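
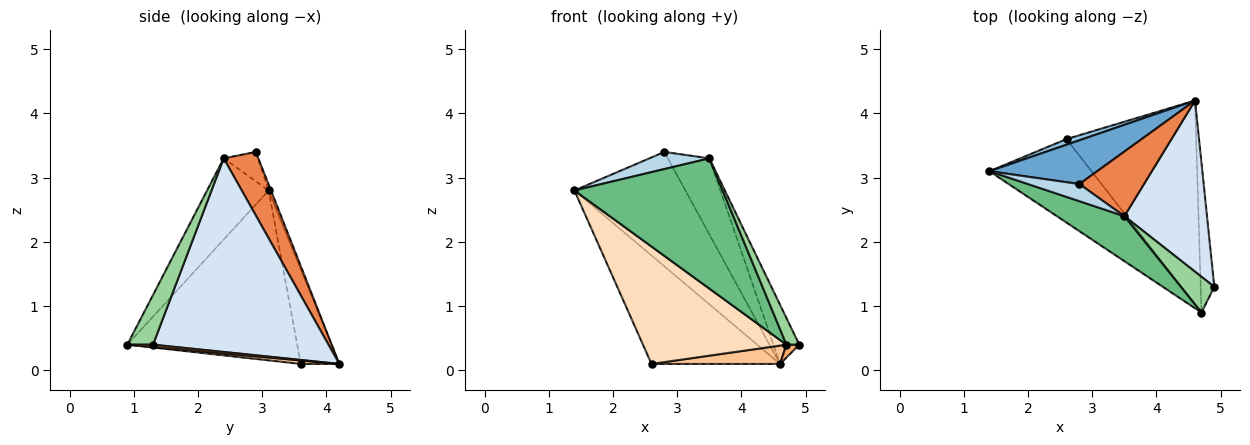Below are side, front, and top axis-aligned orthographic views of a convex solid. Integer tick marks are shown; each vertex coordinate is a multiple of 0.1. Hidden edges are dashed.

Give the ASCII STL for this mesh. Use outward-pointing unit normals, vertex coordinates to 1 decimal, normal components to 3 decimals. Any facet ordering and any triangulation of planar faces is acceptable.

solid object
 facet normal -0.020 0.934 0.357
  outer loop
   vertex 2.8 2.9 3.4
   vertex 4.6 4.2 0.1
   vertex 1.4 3.1 2.8
  endloop
 endfacet
 facet normal -0.287 0.957 0.050
  outer loop
   vertex 2.6 3.6 0.1
   vertex 1.4 3.1 2.8
   vertex 4.6 4.2 0.1
  endloop
 endfacet
 facet normal -0.375 -0.656 0.656
  outer loop
   vertex 3.5 2.4 3.3
   vertex 2.8 2.9 3.4
   vertex 1.4 3.1 2.8
  endloop
 endfacet
 facet normal 0.911 0.135 0.389
  outer loop
   vertex 3.5 2.4 3.3
   vertex 4.9 1.3 0.4
   vertex 4.6 4.2 0.1
  endloop
 endfacet
 facet normal 0.537 0.643 0.546
  outer loop
   vertex 3.5 2.4 3.3
   vertex 4.6 4.2 0.1
   vertex 2.8 2.9 3.4
  endloop
 endfacet
 facet normal 0.168 -0.084 -0.982
  outer loop
   vertex 4.7 0.9 0.4
   vertex 4.6 4.2 0.1
   vertex 4.9 1.3 0.4
  endloop
 endfacet
 facet normal 0.027 -0.090 -0.996
  outer loop
   vertex 4.7 0.9 0.4
   vertex 2.6 3.6 0.1
   vertex 4.6 4.2 0.1
  endloop
 endfacet
 facet normal -0.694 -0.586 -0.417
  outer loop
   vertex 4.7 0.9 0.4
   vertex 1.4 3.1 2.8
   vertex 2.6 3.6 0.1
  endloop
 endfacet
 facet normal -0.366 -0.880 0.304
  outer loop
   vertex 4.7 0.9 0.4
   vertex 3.5 2.4 3.3
   vertex 1.4 3.1 2.8
  endloop
 endfacet
 facet normal 0.766 -0.383 0.515
  outer loop
   vertex 4.7 0.9 0.4
   vertex 4.9 1.3 0.4
   vertex 3.5 2.4 3.3
  endloop
 endfacet
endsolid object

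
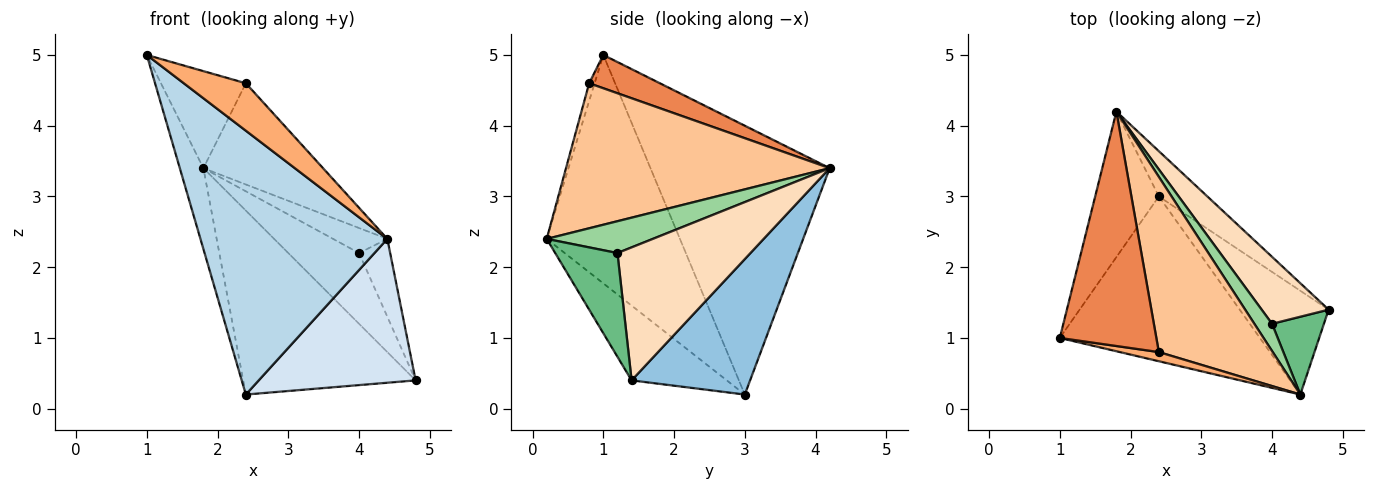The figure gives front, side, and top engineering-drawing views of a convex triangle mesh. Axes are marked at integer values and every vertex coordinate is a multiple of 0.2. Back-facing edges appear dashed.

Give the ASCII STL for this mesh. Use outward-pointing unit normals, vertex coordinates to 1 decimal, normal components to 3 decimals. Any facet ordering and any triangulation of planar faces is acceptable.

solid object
 facet normal -0.965 0.127 -0.229
  outer loop
   vertex 2.4 3.0 0.2
   vertex 1.0 1.0 5.0
   vertex 1.8 4.2 3.4
  endloop
 endfacet
 facet normal 0.555 0.808 -0.199
  outer loop
   vertex 2.4 3.0 0.2
   vertex 1.8 4.2 3.4
   vertex 4.8 1.4 0.4
  endloop
 endfacet
 facet normal -0.517 -0.726 -0.453
  outer loop
   vertex 4.4 0.2 2.4
   vertex 1.0 1.0 5.0
   vertex 2.4 3.0 0.2
  endloop
 endfacet
 facet normal -0.441 -0.728 -0.525
  outer loop
   vertex 4.4 0.2 2.4
   vertex 2.4 3.0 0.2
   vertex 4.8 1.4 0.4
  endloop
 endfacet
 facet normal 0.304 0.364 0.880
  outer loop
   vertex 2.4 0.8 4.6
   vertex 1.8 4.2 3.4
   vertex 1.0 1.0 5.0
  endloop
 endfacet
 facet normal -0.086 -0.978 0.189
  outer loop
   vertex 2.4 0.8 4.6
   vertex 1.0 1.0 5.0
   vertex 4.4 0.2 2.4
  endloop
 endfacet
 facet normal 0.741 0.336 0.582
  outer loop
   vertex 2.4 0.8 4.6
   vertex 4.4 0.2 2.4
   vertex 1.8 4.2 3.4
  endloop
 endfacet
 facet normal 0.807 0.429 0.406
  outer loop
   vertex 4.0 1.2 2.2
   vertex 4.8 1.4 0.4
   vertex 1.8 4.2 3.4
  endloop
 endfacet
 facet normal 0.816 0.408 0.408
  outer loop
   vertex 4.0 1.2 2.2
   vertex 4.4 0.2 2.4
   vertex 4.8 1.4 0.4
  endloop
 endfacet
 facet normal 0.798 0.408 0.443
  outer loop
   vertex 4.0 1.2 2.2
   vertex 1.8 4.2 3.4
   vertex 4.4 0.2 2.4
  endloop
 endfacet
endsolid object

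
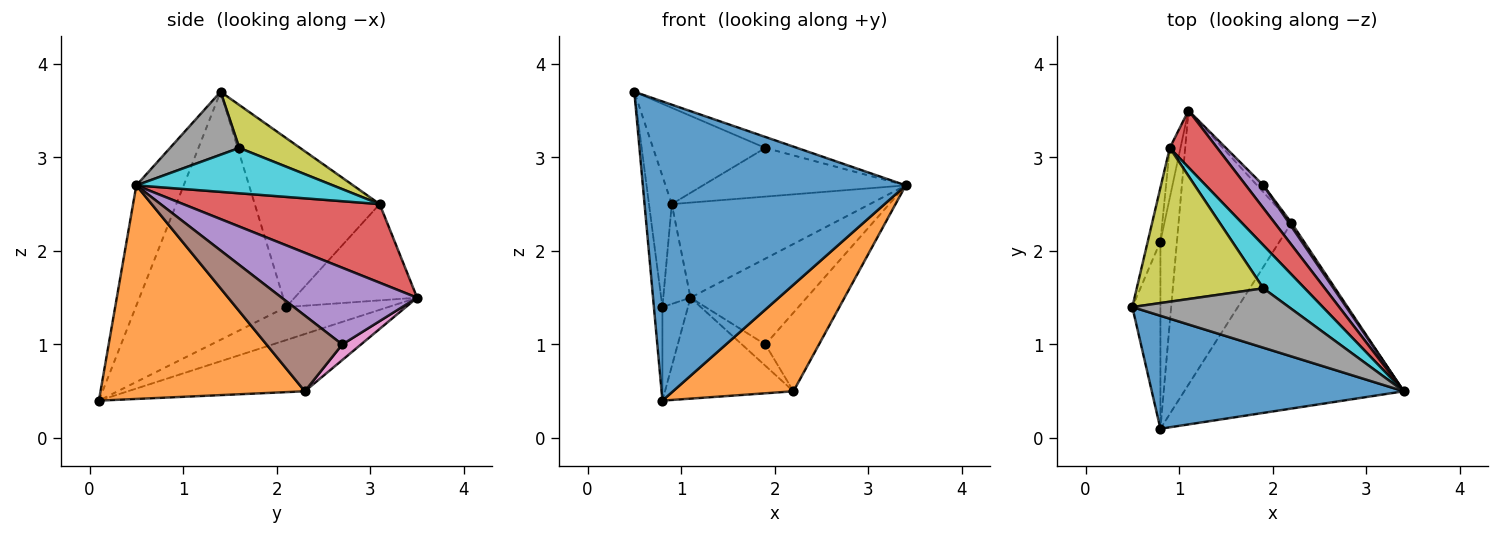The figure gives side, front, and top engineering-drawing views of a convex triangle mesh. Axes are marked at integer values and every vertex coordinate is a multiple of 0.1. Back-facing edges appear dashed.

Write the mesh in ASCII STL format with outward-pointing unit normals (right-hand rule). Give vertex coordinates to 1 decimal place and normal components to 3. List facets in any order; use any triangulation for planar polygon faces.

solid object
 facet normal -0.166 -0.923 0.348
  outer loop
   vertex 0.8 0.1 0.4
   vertex 3.4 0.5 2.7
   vertex 0.5 1.4 3.7
  endloop
 endfacet
 facet normal 0.645 -0.380 -0.663
  outer loop
   vertex 2.2 2.3 0.5
   vertex 3.4 0.5 2.7
   vertex 0.8 0.1 0.4
  endloop
 endfacet
 facet normal -0.430 0.312 -0.847
  outer loop
   vertex 2.2 2.3 0.5
   vertex 0.8 0.1 0.4
   vertex 1.1 3.5 1.5
  endloop
 endfacet
 facet normal 0.648 0.653 0.391
  outer loop
   vertex 0.9 3.1 2.5
   vertex 3.4 0.5 2.7
   vertex 1.1 3.5 1.5
  endloop
 endfacet
 facet normal 0.748 0.642 0.170
  outer loop
   vertex 1.9 2.7 1.0
   vertex 1.1 3.5 1.5
   vertex 3.4 0.5 2.7
  endloop
 endfacet
 facet normal 0.816 0.578 0.028
  outer loop
   vertex 1.9 2.7 1.0
   vertex 3.4 0.5 2.7
   vertex 2.2 2.3 0.5
  endloop
 endfacet
 facet normal 0.606 0.758 -0.242
  outer loop
   vertex 1.9 2.7 1.0
   vertex 2.2 2.3 0.5
   vertex 1.1 3.5 1.5
  endloop
 endfacet
 facet normal 0.368 0.169 0.914
  outer loop
   vertex 1.9 1.6 3.1
   vertex 0.5 1.4 3.7
   vertex 3.4 0.5 2.7
  endloop
 endfacet
 facet normal 0.276 0.510 0.815
  outer loop
   vertex 1.9 1.6 3.1
   vertex 0.9 3.1 2.5
   vertex 0.5 1.4 3.7
  endloop
 endfacet
 facet normal 0.587 0.606 0.536
  outer loop
   vertex 1.9 1.6 3.1
   vertex 3.4 0.5 2.7
   vertex 0.9 3.1 2.5
  endloop
 endfacet
 facet normal -0.873 0.218 -0.436
  outer loop
   vertex 0.8 2.1 1.4
   vertex 1.1 3.5 1.5
   vertex 0.8 0.1 0.4
  endloop
 endfacet
 facet normal -0.970 0.216 -0.108
  outer loop
   vertex 0.8 2.1 1.4
   vertex 0.9 3.1 2.5
   vertex 1.1 3.5 1.5
  endloop
 endfacet
 facet normal -0.992 0.056 -0.112
  outer loop
   vertex 0.8 2.1 1.4
   vertex 0.8 0.1 0.4
   vertex 0.5 1.4 3.7
  endloop
 endfacet
 facet normal -0.981 0.179 -0.074
  outer loop
   vertex 0.8 2.1 1.4
   vertex 0.5 1.4 3.7
   vertex 0.9 3.1 2.5
  endloop
 endfacet
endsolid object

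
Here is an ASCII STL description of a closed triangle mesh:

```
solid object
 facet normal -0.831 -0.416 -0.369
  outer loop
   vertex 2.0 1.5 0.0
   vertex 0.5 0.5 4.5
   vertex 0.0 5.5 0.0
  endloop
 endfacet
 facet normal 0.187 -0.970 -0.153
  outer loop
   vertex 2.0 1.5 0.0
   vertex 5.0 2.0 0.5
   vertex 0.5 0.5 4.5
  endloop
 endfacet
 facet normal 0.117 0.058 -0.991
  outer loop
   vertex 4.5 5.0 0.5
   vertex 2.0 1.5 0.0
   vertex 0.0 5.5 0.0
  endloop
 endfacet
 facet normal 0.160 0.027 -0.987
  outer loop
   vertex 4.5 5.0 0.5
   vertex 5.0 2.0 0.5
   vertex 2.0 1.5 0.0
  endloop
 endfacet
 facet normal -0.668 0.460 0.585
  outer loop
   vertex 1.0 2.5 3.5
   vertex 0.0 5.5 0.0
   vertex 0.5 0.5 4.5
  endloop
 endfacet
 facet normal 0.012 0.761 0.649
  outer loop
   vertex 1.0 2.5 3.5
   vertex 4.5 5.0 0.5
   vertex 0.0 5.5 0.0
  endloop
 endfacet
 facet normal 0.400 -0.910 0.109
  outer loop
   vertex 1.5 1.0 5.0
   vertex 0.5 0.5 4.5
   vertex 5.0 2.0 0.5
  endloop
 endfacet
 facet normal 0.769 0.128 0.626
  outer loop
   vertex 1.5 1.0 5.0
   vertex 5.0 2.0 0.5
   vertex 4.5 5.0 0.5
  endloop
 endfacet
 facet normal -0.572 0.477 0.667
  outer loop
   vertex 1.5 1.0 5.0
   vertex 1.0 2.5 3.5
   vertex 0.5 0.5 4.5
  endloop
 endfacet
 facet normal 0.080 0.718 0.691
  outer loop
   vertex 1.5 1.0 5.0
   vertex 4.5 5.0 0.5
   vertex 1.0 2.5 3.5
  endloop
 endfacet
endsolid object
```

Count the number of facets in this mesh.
10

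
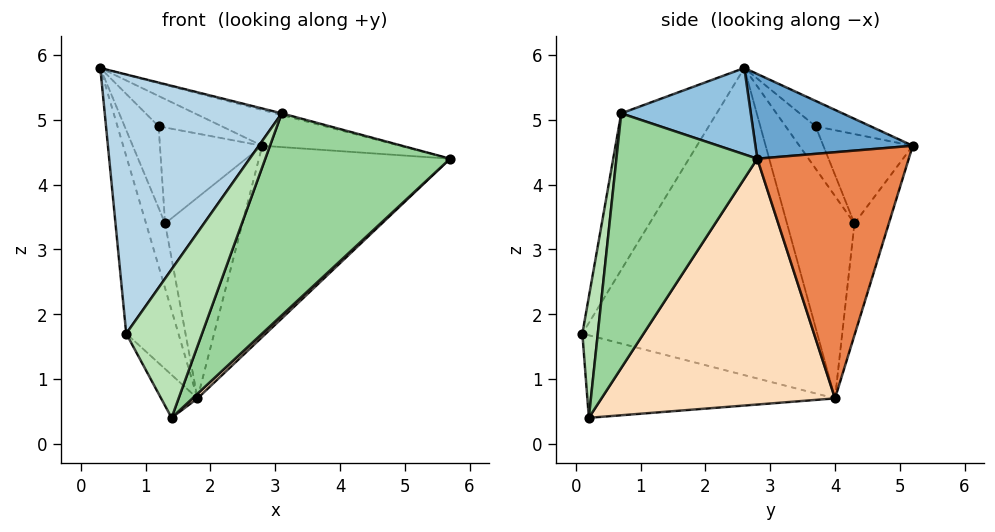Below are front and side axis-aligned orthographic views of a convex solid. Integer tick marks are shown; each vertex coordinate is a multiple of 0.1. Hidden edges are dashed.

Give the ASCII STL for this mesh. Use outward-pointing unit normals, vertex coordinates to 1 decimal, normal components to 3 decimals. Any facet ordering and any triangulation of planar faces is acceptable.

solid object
 facet normal 0.238 0.209 0.949
  outer loop
   vertex 2.8 5.2 4.6
   vertex 0.3 2.6 5.8
   vertex 5.7 2.8 4.4
  endloop
 endfacet
 facet normal 0.251 0.013 0.968
  outer loop
   vertex 3.1 0.7 5.1
   vertex 5.7 2.8 4.4
   vertex 0.3 2.6 5.8
  endloop
 endfacet
 facet normal -0.426 -0.790 0.440
  outer loop
   vertex 3.1 0.7 5.1
   vertex 0.3 2.6 5.8
   vertex 0.7 0.1 1.7
  endloop
 endfacet
 facet normal -0.952 0.212 -0.222
  outer loop
   vertex 1.8 4.0 0.7
   vertex 0.7 0.1 1.7
   vertex 0.3 2.6 5.8
  endloop
 endfacet
 facet normal 0.577 0.728 -0.372
  outer loop
   vertex 1.8 4.0 0.7
   vertex 2.8 5.2 4.6
   vertex 5.7 2.8 4.4
  endloop
 endfacet
 facet normal -0.942 0.266 -0.204
  outer loop
   vertex 1.3 4.3 3.4
   vertex 1.8 4.0 0.7
   vertex 0.3 2.6 5.8
  endloop
 endfacet
 facet normal -0.400 0.900 -0.174
  outer loop
   vertex 1.3 4.3 3.4
   vertex 2.8 5.2 4.6
   vertex 1.8 4.0 0.7
  endloop
 endfacet
 facet normal 0.686 -0.015 -0.728
  outer loop
   vertex 1.4 0.2 0.4
   vertex 1.8 4.0 0.7
   vertex 5.7 2.8 4.4
  endloop
 endfacet
 facet normal -0.877 0.129 -0.462
  outer loop
   vertex 1.4 0.2 0.4
   vertex 0.7 0.1 1.7
   vertex 1.8 4.0 0.7
  endloop
 endfacet
 facet normal 0.601 -0.788 -0.133
  outer loop
   vertex 1.4 0.2 0.4
   vertex 5.7 2.8 4.4
   vertex 3.1 0.7 5.1
  endloop
 endfacet
 facet normal 0.199 -0.979 0.032
  outer loop
   vertex 1.4 0.2 0.4
   vertex 3.1 0.7 5.1
   vertex 0.7 0.1 1.7
  endloop
 endfacet
 facet normal -0.635 0.729 0.255
  outer loop
   vertex 1.2 3.7 4.9
   vertex 0.3 2.6 5.8
   vertex 2.8 5.2 4.6
  endloop
 endfacet
 facet normal -0.640 0.727 0.248
  outer loop
   vertex 1.2 3.7 4.9
   vertex 1.3 4.3 3.4
   vertex 0.3 2.6 5.8
  endloop
 endfacet
 facet normal -0.637 0.729 0.249
  outer loop
   vertex 1.2 3.7 4.9
   vertex 2.8 5.2 4.6
   vertex 1.3 4.3 3.4
  endloop
 endfacet
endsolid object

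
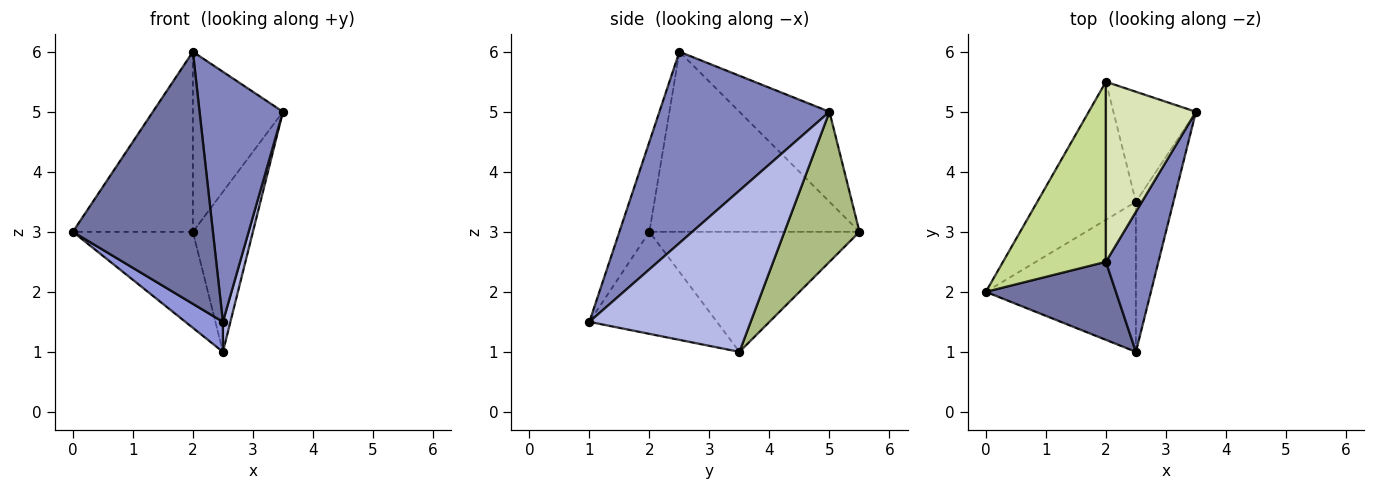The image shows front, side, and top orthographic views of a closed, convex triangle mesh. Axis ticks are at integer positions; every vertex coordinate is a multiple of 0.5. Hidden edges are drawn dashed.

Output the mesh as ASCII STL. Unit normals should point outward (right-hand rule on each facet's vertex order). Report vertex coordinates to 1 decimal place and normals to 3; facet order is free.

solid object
 facet normal -0.201 -0.936 0.290
  outer loop
   vertex 2.0 2.5 6.0
   vertex 0.0 2.0 3.0
   vertex 2.5 1.0 1.5
  endloop
 endfacet
 facet normal 0.872 -0.427 0.239
  outer loop
   vertex 2.0 2.5 6.0
   vertex 2.5 1.0 1.5
   vertex 3.5 5.0 5.0
  endloop
 endfacet
 facet normal -0.555 -0.163 -0.816
  outer loop
   vertex 2.5 3.5 1.0
   vertex 2.5 1.0 1.5
   vertex 0.0 2.0 3.0
  endloop
 endfacet
 facet normal 0.973 -0.045 -0.226
  outer loop
   vertex 2.5 3.5 1.0
   vertex 3.5 5.0 5.0
   vertex 2.5 1.0 1.5
  endloop
 endfacet
 facet normal -0.707 0.404 -0.581
  outer loop
   vertex 2.0 5.5 3.0
   vertex 2.5 3.5 1.0
   vertex 0.0 2.0 3.0
  endloop
 endfacet
 facet normal 0.717 0.574 -0.395
  outer loop
   vertex 2.0 5.5 3.0
   vertex 3.5 5.0 5.0
   vertex 2.5 3.5 1.0
  endloop
 endfacet
 facet normal -0.778 0.444 0.444
  outer loop
   vertex 2.0 5.5 3.0
   vertex 0.0 2.0 3.0
   vertex 2.0 2.5 6.0
  endloop
 endfacet
 facet normal -0.577 0.577 0.577
  outer loop
   vertex 2.0 5.5 3.0
   vertex 2.0 2.5 6.0
   vertex 3.5 5.0 5.0
  endloop
 endfacet
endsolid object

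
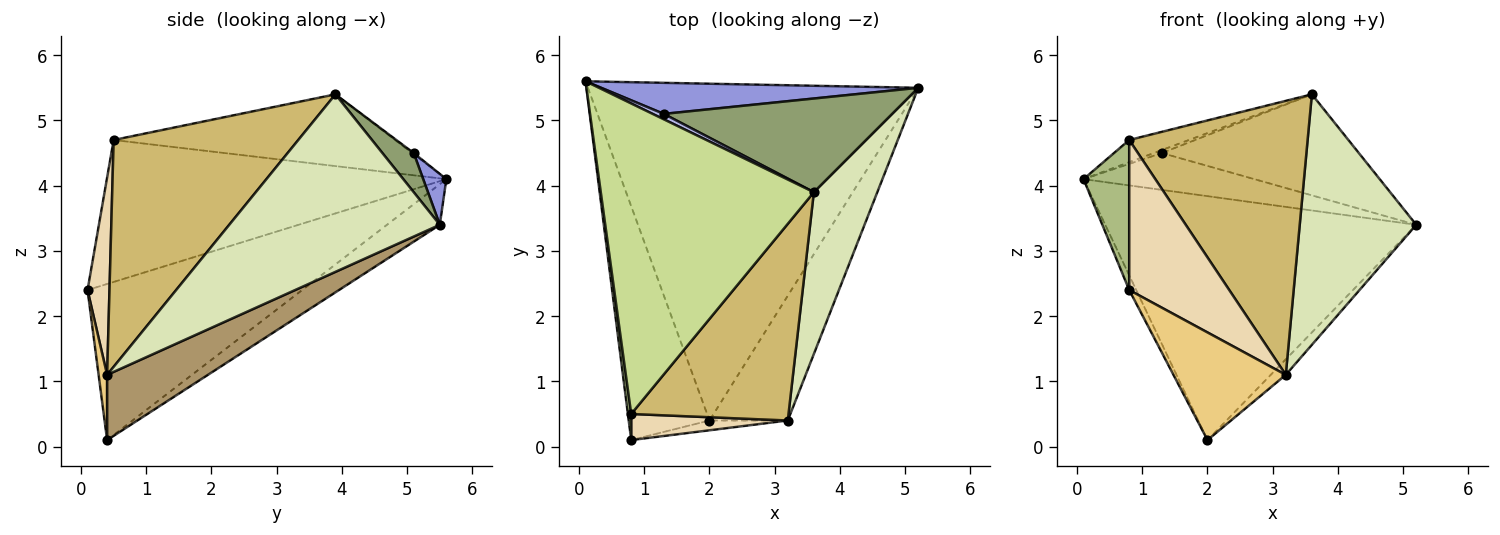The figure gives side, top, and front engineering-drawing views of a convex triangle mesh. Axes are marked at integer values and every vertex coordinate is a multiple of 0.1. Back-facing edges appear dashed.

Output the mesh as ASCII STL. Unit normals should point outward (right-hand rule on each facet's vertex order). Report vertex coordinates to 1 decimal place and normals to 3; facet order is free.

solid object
 facet normal -0.099 0.584 -0.806
  outer loop
   vertex 2.0 0.4 0.1
   vertex 0.1 5.6 4.1
   vertex 5.2 5.5 3.4
  endloop
 endfacet
 facet normal -0.888 0.029 -0.459
  outer loop
   vertex 2.0 0.4 0.1
   vertex 0.8 0.1 2.4
   vertex 0.1 5.6 4.1
  endloop
 endfacet
 facet normal 0.103 0.760 0.641
  outer loop
   vertex 1.3 5.1 4.5
   vertex 5.2 5.5 3.4
   vertex 0.1 5.6 4.1
  endloop
 endfacet
 facet normal -0.090 0.481 0.872
  outer loop
   vertex 1.3 5.1 4.5
   vertex 0.1 5.6 4.1
   vertex 3.6 3.9 5.4
  endloop
 endfacet
 facet normal 0.116 0.728 0.675
  outer loop
   vertex 1.3 5.1 4.5
   vertex 3.6 3.9 5.4
   vertex 5.2 5.5 3.4
  endloop
 endfacet
 facet normal -0.991 -0.133 0.023
  outer loop
   vertex 0.8 0.5 4.7
   vertex 0.1 5.6 4.1
   vertex 0.8 0.1 2.4
  endloop
 endfacet
 facet normal -0.318 0.068 0.946
  outer loop
   vertex 0.8 0.5 4.7
   vertex 3.6 3.9 5.4
   vertex 0.1 5.6 4.1
  endloop
 endfacet
 facet normal 0.835 -0.462 0.298
  outer loop
   vertex 3.2 0.4 1.1
   vertex 5.2 5.5 3.4
   vertex 3.6 3.9 5.4
  endloop
 endfacet
 facet normal 0.637 0.095 -0.765
  outer loop
   vertex 3.2 0.4 1.1
   vertex 2.0 0.4 0.1
   vertex 5.2 5.5 3.4
  endloop
 endfacet
 facet normal 0.644 -0.622 0.446
  outer loop
   vertex 3.2 0.4 1.1
   vertex 3.6 3.9 5.4
   vertex 0.8 0.5 4.7
  endloop
 endfacet
 facet normal 0.075 -0.993 -0.090
  outer loop
   vertex 3.2 0.4 1.1
   vertex 0.8 0.1 2.4
   vertex 2.0 0.4 0.1
  endloop
 endfacet
 facet normal 0.211 -0.963 0.167
  outer loop
   vertex 3.2 0.4 1.1
   vertex 0.8 0.5 4.7
   vertex 0.8 0.1 2.4
  endloop
 endfacet
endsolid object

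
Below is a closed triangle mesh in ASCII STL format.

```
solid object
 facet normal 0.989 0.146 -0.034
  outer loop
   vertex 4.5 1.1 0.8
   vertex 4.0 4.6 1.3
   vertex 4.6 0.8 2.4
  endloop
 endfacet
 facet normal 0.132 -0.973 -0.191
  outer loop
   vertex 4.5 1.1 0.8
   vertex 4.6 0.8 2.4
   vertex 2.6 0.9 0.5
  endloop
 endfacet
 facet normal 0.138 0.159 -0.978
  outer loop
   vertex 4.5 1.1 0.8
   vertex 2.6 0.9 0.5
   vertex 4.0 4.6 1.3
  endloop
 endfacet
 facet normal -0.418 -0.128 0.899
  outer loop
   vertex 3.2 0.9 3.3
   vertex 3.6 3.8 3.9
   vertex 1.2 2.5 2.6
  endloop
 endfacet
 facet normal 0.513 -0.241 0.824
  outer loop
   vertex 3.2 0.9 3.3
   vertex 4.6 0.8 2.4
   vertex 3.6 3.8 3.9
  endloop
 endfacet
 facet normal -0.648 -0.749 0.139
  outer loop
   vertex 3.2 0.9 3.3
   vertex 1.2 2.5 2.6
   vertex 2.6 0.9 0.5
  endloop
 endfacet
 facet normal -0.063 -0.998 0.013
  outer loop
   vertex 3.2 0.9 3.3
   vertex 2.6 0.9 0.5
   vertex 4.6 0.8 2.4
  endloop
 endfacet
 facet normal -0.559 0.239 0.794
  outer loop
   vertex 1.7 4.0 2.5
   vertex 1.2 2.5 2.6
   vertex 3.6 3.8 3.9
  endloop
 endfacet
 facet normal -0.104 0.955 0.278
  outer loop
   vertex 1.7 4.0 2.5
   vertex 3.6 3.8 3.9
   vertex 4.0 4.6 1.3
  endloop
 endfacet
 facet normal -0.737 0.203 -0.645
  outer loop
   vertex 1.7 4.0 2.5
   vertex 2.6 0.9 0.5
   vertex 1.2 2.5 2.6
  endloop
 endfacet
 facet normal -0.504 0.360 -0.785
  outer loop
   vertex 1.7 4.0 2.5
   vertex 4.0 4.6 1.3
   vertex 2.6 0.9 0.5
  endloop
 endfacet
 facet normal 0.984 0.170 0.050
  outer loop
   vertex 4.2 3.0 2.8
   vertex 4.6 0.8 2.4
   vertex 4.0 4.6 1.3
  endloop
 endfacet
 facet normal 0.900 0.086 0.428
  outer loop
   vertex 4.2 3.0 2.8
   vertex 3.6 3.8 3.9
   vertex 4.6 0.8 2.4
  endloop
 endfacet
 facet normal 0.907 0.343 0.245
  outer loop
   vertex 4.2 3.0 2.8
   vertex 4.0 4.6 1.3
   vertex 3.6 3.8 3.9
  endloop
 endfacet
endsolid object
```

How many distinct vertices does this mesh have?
9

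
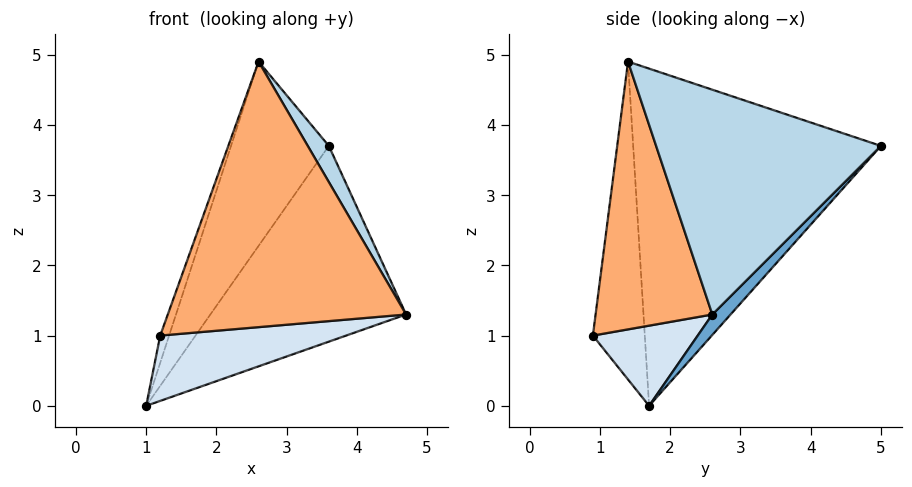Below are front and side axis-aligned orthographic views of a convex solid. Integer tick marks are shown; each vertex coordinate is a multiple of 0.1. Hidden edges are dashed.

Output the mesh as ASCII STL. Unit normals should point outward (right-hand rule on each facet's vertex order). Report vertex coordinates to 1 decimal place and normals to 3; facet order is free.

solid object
 facet normal 0.067 0.721 -0.690
  outer loop
   vertex 3.6 5.0 3.7
   vertex 4.7 2.6 1.3
   vertex 1.0 1.7 0.0
  endloop
 endfacet
 facet normal -0.884 0.349 0.310
  outer loop
   vertex 2.6 1.4 4.9
   vertex 3.6 5.0 3.7
   vertex 1.0 1.7 0.0
  endloop
 endfacet
 facet normal 0.873 -0.082 0.482
  outer loop
   vertex 2.6 1.4 4.9
   vertex 4.7 2.6 1.3
   vertex 3.6 5.0 3.7
  endloop
 endfacet
 facet normal 0.385 -0.682 -0.622
  outer loop
   vertex 1.2 0.9 1.0
   vertex 1.0 1.7 0.0
   vertex 4.7 2.6 1.3
  endloop
 endfacet
 facet normal -0.935 0.160 0.315
  outer loop
   vertex 1.2 0.9 1.0
   vertex 2.6 1.4 4.9
   vertex 1.0 1.7 0.0
  endloop
 endfacet
 facet normal 0.439 -0.897 -0.043
  outer loop
   vertex 1.2 0.9 1.0
   vertex 4.7 2.6 1.3
   vertex 2.6 1.4 4.9
  endloop
 endfacet
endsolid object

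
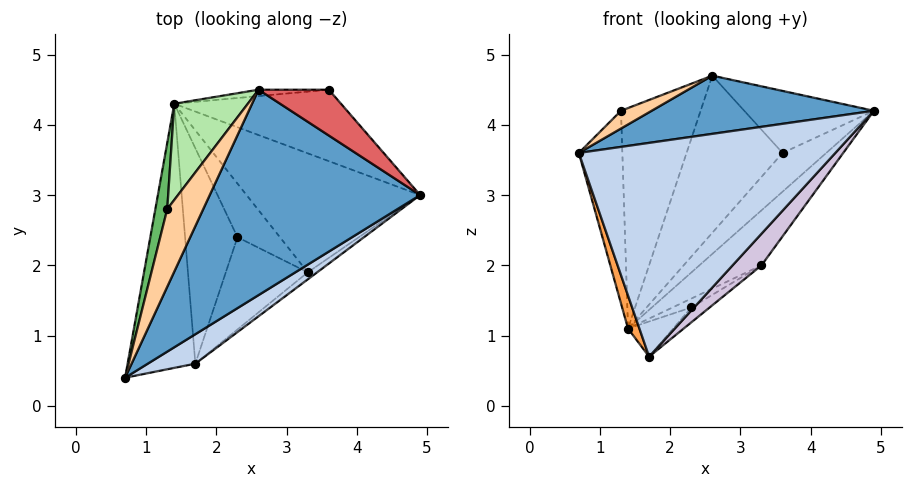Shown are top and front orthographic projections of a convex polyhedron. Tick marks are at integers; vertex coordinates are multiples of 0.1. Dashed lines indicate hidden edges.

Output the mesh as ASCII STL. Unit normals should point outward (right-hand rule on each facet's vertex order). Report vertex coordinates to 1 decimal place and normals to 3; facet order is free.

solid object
 facet normal 0.031 -0.273 0.962
  outer loop
   vertex 2.6 4.5 4.7
   vertex 0.7 0.4 3.6
   vertex 4.9 3.0 4.2
  endloop
 endfacet
 facet normal 0.511 -0.852 0.117
  outer loop
   vertex 1.7 0.6 0.7
   vertex 4.9 3.0 4.2
   vertex 0.7 0.4 3.6
  endloop
 endfacet
 facet normal -0.944 -0.041 -0.328
  outer loop
   vertex 1.4 4.3 1.1
   vertex 1.7 0.6 0.7
   vertex 0.7 0.4 3.6
  endloop
 endfacet
 facet normal -0.083 -0.222 0.971
  outer loop
   vertex 1.3 2.8 4.2
   vertex 0.7 0.4 3.6
   vertex 2.6 4.5 4.7
  endloop
 endfacet
 facet normal -0.972 0.224 0.077
  outer loop
   vertex 1.3 2.8 4.2
   vertex 1.4 4.3 1.1
   vertex 0.7 0.4 3.6
  endloop
 endfacet
 facet normal -0.804 0.545 0.238
  outer loop
   vertex 1.3 2.8 4.2
   vertex 2.6 4.5 4.7
   vertex 1.4 4.3 1.1
  endloop
 endfacet
 facet normal 0.547 0.673 0.497
  outer loop
   vertex 3.6 4.5 3.6
   vertex 2.6 4.5 4.7
   vertex 4.9 3.0 4.2
  endloop
 endfacet
 facet normal 0.691 0.345 -0.636
  outer loop
   vertex 3.6 4.5 3.6
   vertex 4.9 3.0 4.2
   vertex 1.4 4.3 1.1
  endloop
 endfacet
 facet normal -0.045 0.998 -0.041
  outer loop
   vertex 3.6 4.5 3.6
   vertex 1.4 4.3 1.1
   vertex 2.6 4.5 4.7
  endloop
 endfacet
 facet normal 0.696 -0.701 -0.156
  outer loop
   vertex 3.3 1.9 2.0
   vertex 4.9 3.0 4.2
   vertex 1.7 0.6 0.7
  endloop
 endfacet
 facet normal 0.692 0.303 -0.655
  outer loop
   vertex 3.3 1.9 2.0
   vertex 1.4 4.3 1.1
   vertex 4.9 3.0 4.2
  endloop
 endfacet
 facet normal 0.556 0.134 -0.820
  outer loop
   vertex 2.3 2.4 1.4
   vertex 1.7 0.6 0.7
   vertex 1.4 4.3 1.1
  endloop
 endfacet
 facet normal 0.558 0.133 -0.819
  outer loop
   vertex 2.3 2.4 1.4
   vertex 3.3 1.9 2.0
   vertex 1.7 0.6 0.7
  endloop
 endfacet
 facet normal 0.559 0.135 -0.818
  outer loop
   vertex 2.3 2.4 1.4
   vertex 1.4 4.3 1.1
   vertex 3.3 1.9 2.0
  endloop
 endfacet
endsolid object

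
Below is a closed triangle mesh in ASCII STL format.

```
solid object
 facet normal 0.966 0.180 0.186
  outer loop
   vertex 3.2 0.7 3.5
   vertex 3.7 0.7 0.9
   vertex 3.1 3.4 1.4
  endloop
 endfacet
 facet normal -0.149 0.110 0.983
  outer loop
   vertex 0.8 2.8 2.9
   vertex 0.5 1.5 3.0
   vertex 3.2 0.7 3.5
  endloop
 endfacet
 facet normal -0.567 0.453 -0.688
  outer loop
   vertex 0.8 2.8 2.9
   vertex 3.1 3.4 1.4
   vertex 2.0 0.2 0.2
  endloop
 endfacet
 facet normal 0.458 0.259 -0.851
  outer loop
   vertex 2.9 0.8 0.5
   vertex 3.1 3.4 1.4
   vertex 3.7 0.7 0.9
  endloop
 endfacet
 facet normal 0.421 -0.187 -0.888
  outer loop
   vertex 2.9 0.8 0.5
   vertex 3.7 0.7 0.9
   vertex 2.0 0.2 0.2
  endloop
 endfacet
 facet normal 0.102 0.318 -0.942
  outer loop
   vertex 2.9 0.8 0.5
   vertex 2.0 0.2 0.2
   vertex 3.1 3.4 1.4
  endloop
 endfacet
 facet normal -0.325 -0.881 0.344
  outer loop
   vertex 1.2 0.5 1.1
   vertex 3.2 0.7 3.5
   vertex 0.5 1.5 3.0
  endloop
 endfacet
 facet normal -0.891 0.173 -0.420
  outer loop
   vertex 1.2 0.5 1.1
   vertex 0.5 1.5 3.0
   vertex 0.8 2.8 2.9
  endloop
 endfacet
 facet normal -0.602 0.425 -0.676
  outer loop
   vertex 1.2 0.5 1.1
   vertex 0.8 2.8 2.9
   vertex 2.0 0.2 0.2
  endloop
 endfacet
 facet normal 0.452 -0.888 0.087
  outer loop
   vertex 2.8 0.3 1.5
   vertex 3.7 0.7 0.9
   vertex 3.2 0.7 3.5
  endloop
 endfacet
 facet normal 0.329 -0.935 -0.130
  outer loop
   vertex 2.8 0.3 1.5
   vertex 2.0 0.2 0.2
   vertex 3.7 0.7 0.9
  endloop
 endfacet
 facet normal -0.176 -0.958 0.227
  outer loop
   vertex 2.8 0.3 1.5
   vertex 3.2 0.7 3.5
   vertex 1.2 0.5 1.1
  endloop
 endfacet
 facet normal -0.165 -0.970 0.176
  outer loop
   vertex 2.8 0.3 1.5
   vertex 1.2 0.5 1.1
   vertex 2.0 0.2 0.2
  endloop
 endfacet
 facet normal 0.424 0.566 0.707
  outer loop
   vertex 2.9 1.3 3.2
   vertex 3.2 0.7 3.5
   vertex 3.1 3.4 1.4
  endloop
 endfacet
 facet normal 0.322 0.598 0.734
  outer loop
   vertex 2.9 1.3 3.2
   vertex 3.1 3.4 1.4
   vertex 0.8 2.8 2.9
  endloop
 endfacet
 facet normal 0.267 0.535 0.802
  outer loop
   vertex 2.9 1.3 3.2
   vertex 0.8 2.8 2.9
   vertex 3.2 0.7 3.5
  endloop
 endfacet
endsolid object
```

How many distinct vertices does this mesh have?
10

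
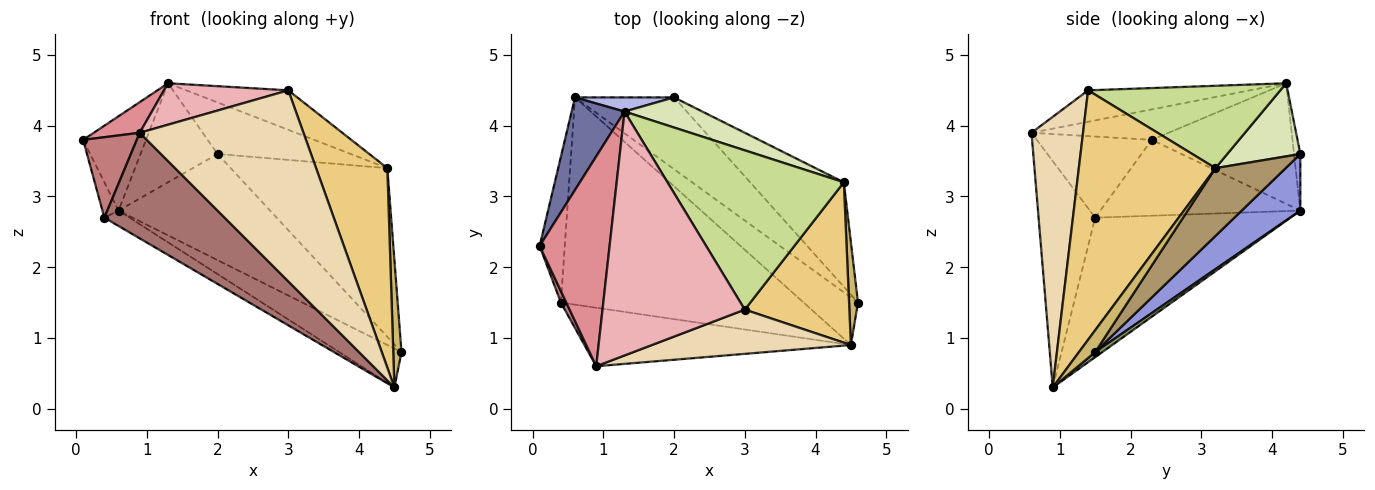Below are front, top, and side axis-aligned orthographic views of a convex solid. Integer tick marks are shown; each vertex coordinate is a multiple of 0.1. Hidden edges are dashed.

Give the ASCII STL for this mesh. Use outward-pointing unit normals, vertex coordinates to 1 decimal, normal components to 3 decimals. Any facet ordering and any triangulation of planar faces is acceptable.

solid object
 facet normal -0.848 0.379 0.372
  outer loop
   vertex 1.3 4.2 4.6
   vertex 0.6 4.4 2.8
   vertex 0.1 2.3 3.8
  endloop
 endfacet
 facet normal -0.947 0.076 -0.313
  outer loop
   vertex 0.4 1.5 2.7
   vertex 0.1 2.3 3.8
   vertex 0.6 4.4 2.8
  endloop
 endfacet
 facet normal 0.305 0.789 -0.534
  outer loop
   vertex 2.0 4.4 3.6
   vertex 4.6 1.5 0.8
   vertex 0.6 4.4 2.8
  endloop
 endfacet
 facet normal -0.081 0.987 0.141
  outer loop
   vertex 2.0 4.4 3.6
   vertex 0.6 4.4 2.8
   vertex 1.3 4.2 4.6
  endloop
 endfacet
 facet normal 0.072 0.631 -0.772
  outer loop
   vertex 4.5 0.9 0.3
   vertex 0.6 4.4 2.8
   vertex 4.6 1.5 0.8
  endloop
 endfacet
 facet normal -0.497 0.064 -0.865
  outer loop
   vertex 4.5 0.9 0.3
   vertex 0.4 1.5 2.7
   vertex 0.6 4.4 2.8
  endloop
 endfacet
 facet normal 0.413 0.219 0.884
  outer loop
   vertex 4.4 3.2 3.4
   vertex 1.3 4.2 4.6
   vertex 3.0 1.4 4.5
  endloop
 endfacet
 facet normal 0.428 0.780 0.456
  outer loop
   vertex 4.4 3.2 3.4
   vertex 2.0 4.4 3.6
   vertex 1.3 4.2 4.6
  endloop
 endfacet
 facet normal 0.356 0.794 -0.492
  outer loop
   vertex 4.4 3.2 3.4
   vertex 4.6 1.5 0.8
   vertex 2.0 4.4 3.6
  endloop
 endfacet
 facet normal 0.838 -0.425 0.342
  outer loop
   vertex 4.4 3.2 3.4
   vertex 4.5 0.9 0.3
   vertex 4.6 1.5 0.8
  endloop
 endfacet
 facet normal 0.831 -0.433 0.348
  outer loop
   vertex 4.4 3.2 3.4
   vertex 3.0 1.4 4.5
   vertex 4.5 0.9 0.3
  endloop
 endfacet
 facet normal 0.293 -0.931 0.216
  outer loop
   vertex 0.9 0.6 3.9
   vertex 4.5 0.9 0.3
   vertex 3.0 1.4 4.5
  endloop
 endfacet
 facet normal -0.381 -0.809 -0.448
  outer loop
   vertex 0.9 0.6 3.9
   vertex 0.4 1.5 2.7
   vertex 4.5 0.9 0.3
  endloop
 endfacet
 facet normal -0.905 -0.422 0.060
  outer loop
   vertex 0.9 0.6 3.9
   vertex 0.1 2.3 3.8
   vertex 0.4 1.5 2.7
  endloop
 endfacet
 facet normal -0.396 -0.133 0.909
  outer loop
   vertex 0.9 0.6 3.9
   vertex 1.3 4.2 4.6
   vertex 0.1 2.3 3.8
  endloop
 endfacet
 facet normal -0.213 -0.164 0.963
  outer loop
   vertex 0.9 0.6 3.9
   vertex 3.0 1.4 4.5
   vertex 1.3 4.2 4.6
  endloop
 endfacet
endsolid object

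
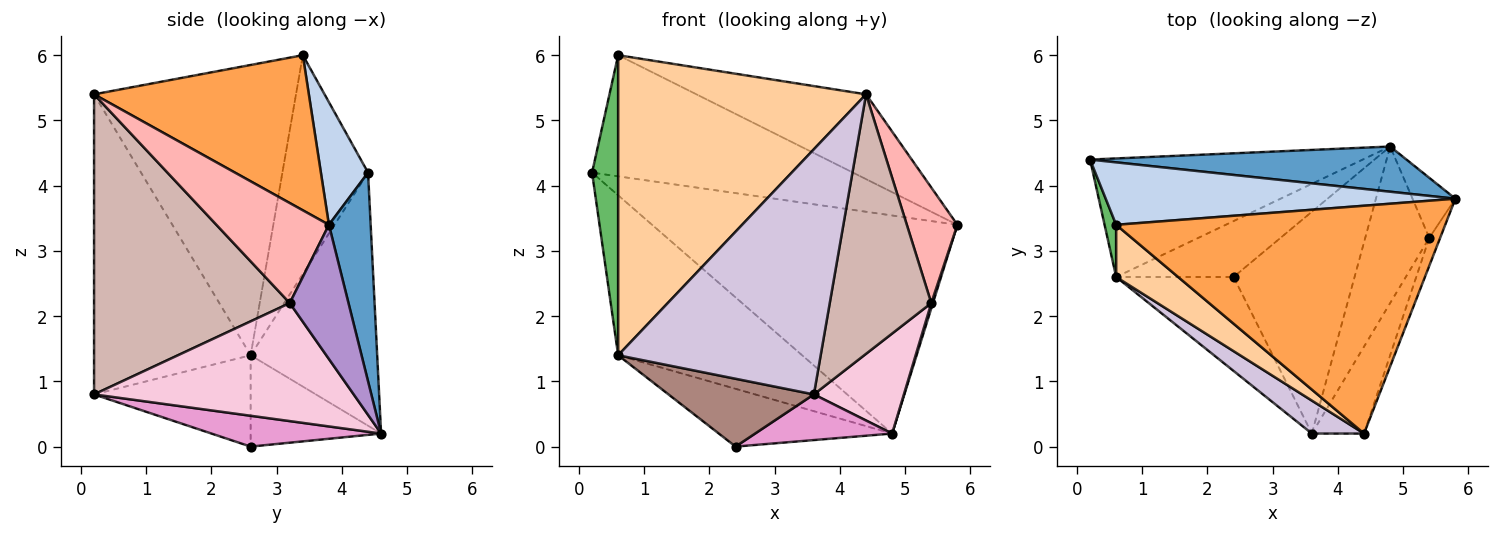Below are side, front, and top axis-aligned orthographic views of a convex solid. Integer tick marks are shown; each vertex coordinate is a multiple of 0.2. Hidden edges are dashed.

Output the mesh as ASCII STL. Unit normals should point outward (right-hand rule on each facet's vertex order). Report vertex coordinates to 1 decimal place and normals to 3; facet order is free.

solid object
 facet normal 0.133 0.971 0.201
  outer loop
   vertex 4.8 4.6 0.2
   vertex 0.2 4.4 4.2
   vertex 5.8 3.8 3.4
  endloop
 endfacet
 facet normal 0.159 0.878 0.452
  outer loop
   vertex 0.6 3.4 6.0
   vertex 5.8 3.8 3.4
   vertex 0.2 4.4 4.2
  endloop
 endfacet
 facet normal 0.404 0.319 0.857
  outer loop
   vertex 0.6 3.4 6.0
   vertex 4.4 0.2 5.4
   vertex 5.8 3.8 3.4
  endloop
 endfacet
 facet normal -0.626 -0.768 0.134
  outer loop
   vertex 0.6 2.6 1.4
   vertex 4.4 0.2 5.4
   vertex 0.6 3.4 6.0
  endloop
 endfacet
 facet normal -0.955 -0.291 0.051
  outer loop
   vertex 0.6 2.6 1.4
   vertex 0.6 3.4 6.0
   vertex 0.2 4.4 4.2
  endloop
 endfacet
 facet normal -0.484 0.703 -0.521
  outer loop
   vertex 0.6 2.6 1.4
   vertex 0.2 4.4 4.2
   vertex 4.8 4.6 0.2
  endloop
 endfacet
 facet normal -0.476 0.632 -0.612
  outer loop
   vertex 0.6 2.6 1.4
   vertex 4.8 4.6 0.2
   vertex 2.4 2.6 0.0
  endloop
 endfacet
 facet normal 0.908 -0.408 -0.099
  outer loop
   vertex 5.4 3.2 2.2
   vertex 5.8 3.8 3.4
   vertex 4.4 0.2 5.4
  endloop
 endfacet
 facet normal 0.952 -0.026 -0.304
  outer loop
   vertex 5.4 3.2 2.2
   vertex 4.8 4.6 0.2
   vertex 5.8 3.8 3.4
  endloop
 endfacet
 facet normal -0.608 -0.787 0.106
  outer loop
   vertex 3.6 0.2 0.8
   vertex 4.4 0.2 5.4
   vertex 0.6 2.6 1.4
  endloop
 endfacet
 facet normal -0.533 -0.495 -0.686
  outer loop
   vertex 3.6 0.2 0.8
   vertex 0.6 2.6 1.4
   vertex 2.4 2.6 0.0
  endloop
 endfacet
 facet normal 0.877 -0.455 -0.153
  outer loop
   vertex 3.6 0.2 0.8
   vertex 5.4 3.2 2.2
   vertex 4.4 0.2 5.4
  endloop
 endfacet
 facet normal 0.242 -0.196 -0.950
  outer loop
   vertex 3.6 0.2 0.8
   vertex 2.4 2.6 0.0
   vertex 4.8 4.6 0.2
  endloop
 endfacet
 facet normal 0.841 -0.292 -0.456
  outer loop
   vertex 3.6 0.2 0.8
   vertex 4.8 4.6 0.2
   vertex 5.4 3.2 2.2
  endloop
 endfacet
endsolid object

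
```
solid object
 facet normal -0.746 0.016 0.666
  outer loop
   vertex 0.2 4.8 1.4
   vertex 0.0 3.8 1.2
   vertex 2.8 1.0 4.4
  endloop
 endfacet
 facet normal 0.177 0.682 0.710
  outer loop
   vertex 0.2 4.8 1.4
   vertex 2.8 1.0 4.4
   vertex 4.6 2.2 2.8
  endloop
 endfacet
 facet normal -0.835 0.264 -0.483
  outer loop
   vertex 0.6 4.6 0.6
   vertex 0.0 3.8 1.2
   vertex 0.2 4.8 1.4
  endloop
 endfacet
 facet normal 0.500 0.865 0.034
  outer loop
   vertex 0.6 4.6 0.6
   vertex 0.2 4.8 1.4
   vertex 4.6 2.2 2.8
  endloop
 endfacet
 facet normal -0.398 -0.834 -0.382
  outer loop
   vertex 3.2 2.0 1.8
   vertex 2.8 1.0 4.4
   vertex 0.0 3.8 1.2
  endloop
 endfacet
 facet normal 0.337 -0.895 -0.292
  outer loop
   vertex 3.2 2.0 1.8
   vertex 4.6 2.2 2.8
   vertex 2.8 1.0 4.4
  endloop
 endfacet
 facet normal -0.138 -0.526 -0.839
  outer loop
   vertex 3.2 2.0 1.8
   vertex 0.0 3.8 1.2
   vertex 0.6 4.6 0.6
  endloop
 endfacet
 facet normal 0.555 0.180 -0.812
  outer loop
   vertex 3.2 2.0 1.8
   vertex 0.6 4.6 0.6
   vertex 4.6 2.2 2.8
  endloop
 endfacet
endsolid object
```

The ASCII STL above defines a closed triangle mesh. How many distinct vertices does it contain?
6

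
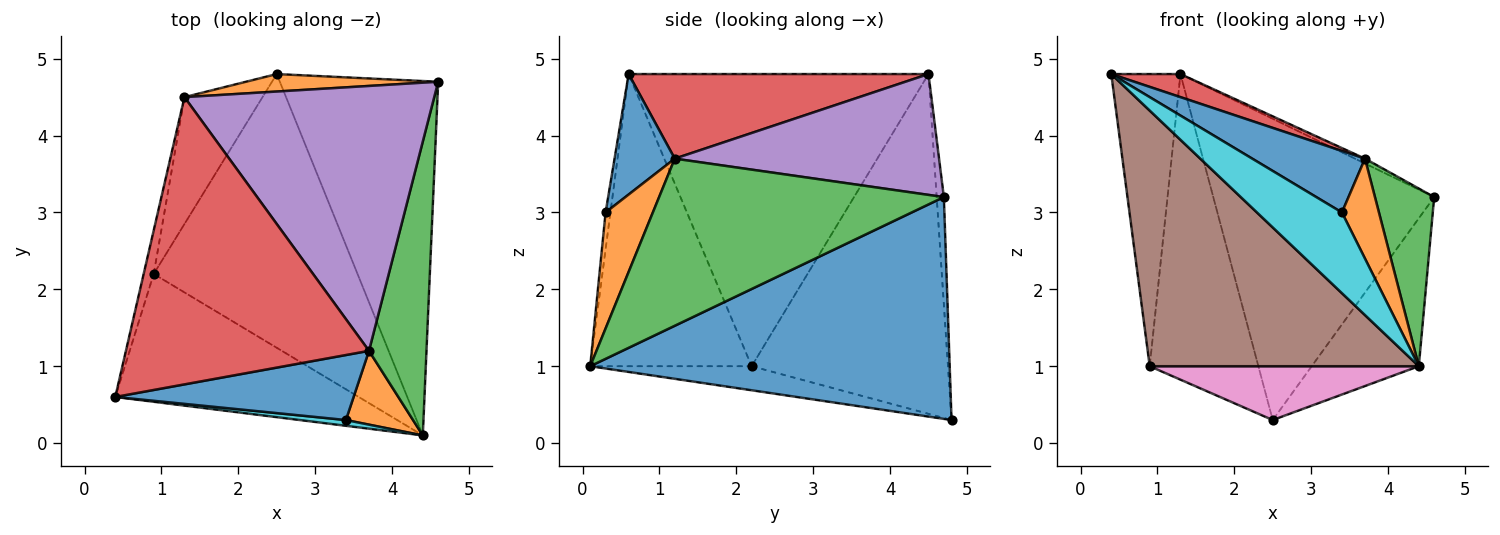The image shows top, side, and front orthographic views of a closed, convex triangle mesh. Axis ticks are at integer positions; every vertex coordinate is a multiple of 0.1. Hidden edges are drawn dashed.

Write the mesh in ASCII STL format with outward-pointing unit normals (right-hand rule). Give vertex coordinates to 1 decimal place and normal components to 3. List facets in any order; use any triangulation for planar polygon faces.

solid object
 facet normal 0.791 0.236 -0.565
  outer loop
   vertex 2.5 4.8 0.3
   vertex 4.6 4.7 3.2
   vertex 4.4 0.1 1.0
  endloop
 endfacet
 facet normal -0.032 0.998 0.058
  outer loop
   vertex 1.3 4.5 4.8
   vertex 4.6 4.7 3.2
   vertex 2.5 4.8 0.3
  endloop
 endfacet
 facet normal 0.928 -0.193 0.319
  outer loop
   vertex 3.7 1.2 3.7
   vertex 4.4 0.1 1.0
   vertex 4.6 4.7 3.2
  endloop
 endfacet
 facet normal 0.328 -0.076 0.942
  outer loop
   vertex 3.7 1.2 3.7
   vertex 1.3 4.5 4.8
   vertex 0.4 0.6 4.8
  endloop
 endfacet
 facet normal 0.435 0.017 0.900
  outer loop
   vertex 3.7 1.2 3.7
   vertex 4.6 4.7 3.2
   vertex 1.3 4.5 4.8
  endloop
 endfacet
 facet normal -0.473 -0.788 -0.394
  outer loop
   vertex 0.9 2.2 1.0
   vertex 4.4 0.1 1.0
   vertex 0.4 0.6 4.8
  endloop
 endfacet
 facet normal -0.115 -0.192 -0.975
  outer loop
   vertex 0.9 2.2 1.0
   vertex 2.5 4.8 0.3
   vertex 4.4 0.1 1.0
  endloop
 endfacet
 facet normal -0.974 0.225 -0.034
  outer loop
   vertex 0.9 2.2 1.0
   vertex 0.4 0.6 4.8
   vertex 1.3 4.5 4.8
  endloop
 endfacet
 facet normal -0.858 0.475 -0.197
  outer loop
   vertex 0.9 2.2 1.0
   vertex 1.3 4.5 4.8
   vertex 2.5 4.8 0.3
  endloop
 endfacet
 facet normal -0.057 -0.996 0.071
  outer loop
   vertex 3.4 0.3 3.0
   vertex 0.4 0.6 4.8
   vertex 4.4 0.1 1.0
  endloop
 endfacet
 facet normal 0.345 -0.645 0.682
  outer loop
   vertex 3.4 0.3 3.0
   vertex 3.7 1.2 3.7
   vertex 0.4 0.6 4.8
  endloop
 endfacet
 facet normal 0.717 -0.561 0.414
  outer loop
   vertex 3.4 0.3 3.0
   vertex 4.4 0.1 1.0
   vertex 3.7 1.2 3.7
  endloop
 endfacet
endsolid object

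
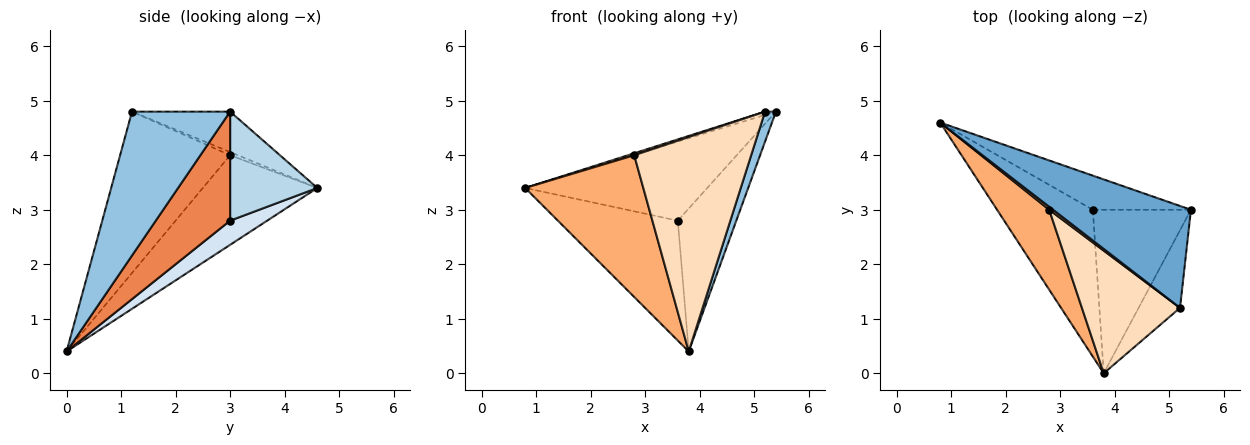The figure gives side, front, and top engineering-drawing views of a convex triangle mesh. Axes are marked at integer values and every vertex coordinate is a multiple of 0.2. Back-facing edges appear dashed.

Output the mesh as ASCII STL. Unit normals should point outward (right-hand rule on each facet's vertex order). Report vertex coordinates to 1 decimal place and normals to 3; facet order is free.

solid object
 facet normal -0.281 0.031 0.959
  outer loop
   vertex 5.2 1.2 4.8
   vertex 5.4 3.0 4.8
   vertex 0.8 4.6 3.4
  endloop
 endfacet
 facet normal 0.956 -0.106 -0.275
  outer loop
   vertex 5.2 1.2 4.8
   vertex 3.8 0.0 0.4
   vertex 5.4 3.0 4.8
  endloop
 endfacet
 facet normal 0.403 0.841 -0.362
  outer loop
   vertex 3.6 3.0 2.8
   vertex 0.8 4.6 3.4
   vertex 5.4 3.0 4.8
  endloop
 endfacet
 facet normal 0.192 0.621 -0.760
  outer loop
   vertex 3.6 3.0 2.8
   vertex 3.8 0.0 0.4
   vertex 0.8 4.6 3.4
  endloop
 endfacet
 facet normal 0.642 0.505 -0.577
  outer loop
   vertex 3.6 3.0 2.8
   vertex 5.4 3.0 4.8
   vertex 3.8 0.0 0.4
  endloop
 endfacet
 facet normal -0.645 -0.666 0.375
  outer loop
   vertex 2.8 3.0 4.0
   vertex 0.8 4.6 3.4
   vertex 3.8 0.0 0.4
  endloop
 endfacet
 facet normal -0.570 -0.456 0.684
  outer loop
   vertex 2.8 3.0 4.0
   vertex 5.2 1.2 4.8
   vertex 0.8 4.6 3.4
  endloop
 endfacet
 facet normal -0.632 -0.672 0.385
  outer loop
   vertex 2.8 3.0 4.0
   vertex 3.8 0.0 0.4
   vertex 5.2 1.2 4.8
  endloop
 endfacet
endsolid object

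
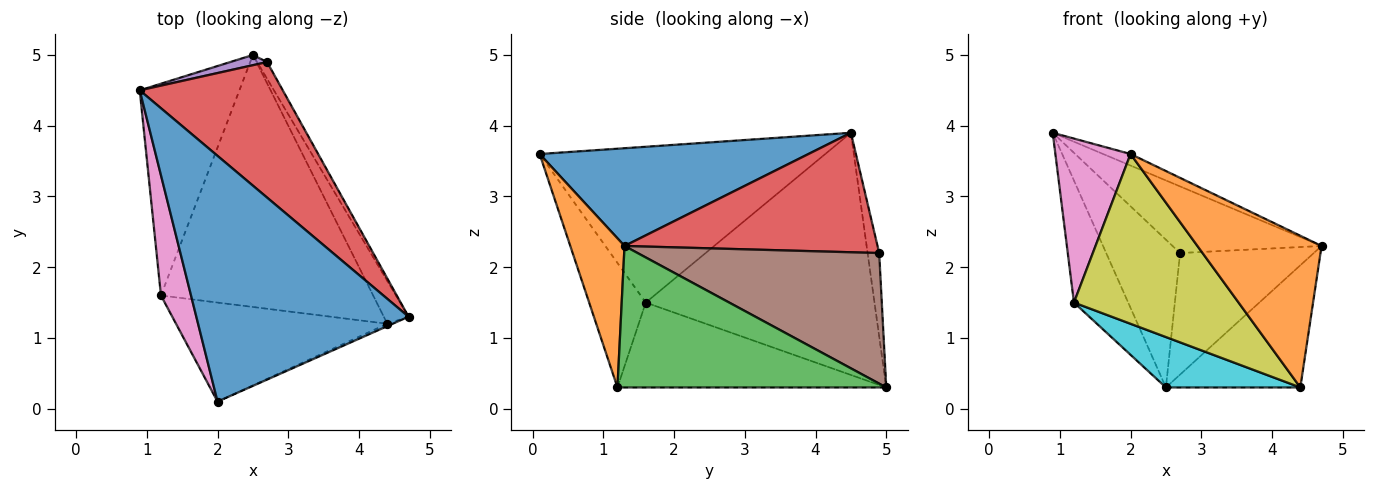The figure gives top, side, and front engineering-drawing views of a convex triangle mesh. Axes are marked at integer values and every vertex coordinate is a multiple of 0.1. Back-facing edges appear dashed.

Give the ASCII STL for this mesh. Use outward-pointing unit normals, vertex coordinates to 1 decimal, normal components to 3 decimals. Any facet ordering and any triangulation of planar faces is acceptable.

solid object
 facet normal 0.418 0.043 0.907
  outer loop
   vertex 2.0 0.1 3.6
   vertex 4.7 1.3 2.3
   vertex 0.9 4.5 3.9
  endloop
 endfacet
 facet normal 0.400 -0.916 -0.014
  outer loop
   vertex 4.4 1.2 0.3
   vertex 4.7 1.3 2.3
   vertex 2.0 0.1 3.6
  endloop
 endfacet
 facet normal 0.884 0.442 -0.155
  outer loop
   vertex 4.4 1.2 0.3
   vertex 2.5 5.0 0.3
   vertex 4.7 1.3 2.3
  endloop
 endfacet
 facet normal 0.600 0.353 0.718
  outer loop
   vertex 2.7 4.9 2.2
   vertex 0.9 4.5 3.9
   vertex 4.7 1.3 2.3
  endloop
 endfacet
 facet normal -0.155 0.986 0.068
  outer loop
   vertex 2.7 4.9 2.2
   vertex 2.5 5.0 0.3
   vertex 0.9 4.5 3.9
  endloop
 endfacet
 facet normal 0.873 0.483 -0.066
  outer loop
   vertex 2.7 4.9 2.2
   vertex 4.7 1.3 2.3
   vertex 2.5 5.0 0.3
  endloop
 endfacet
 facet normal -0.951 -0.250 0.183
  outer loop
   vertex 1.2 1.6 1.5
   vertex 2.0 0.1 3.6
   vertex 0.9 4.5 3.9
  endloop
 endfacet
 facet normal -0.903 0.214 -0.372
  outer loop
   vertex 1.2 1.6 1.5
   vertex 0.9 4.5 3.9
   vertex 2.5 5.0 0.3
  endloop
 endfacet
 facet normal -0.285 -0.828 -0.483
  outer loop
   vertex 1.2 1.6 1.5
   vertex 4.4 1.2 0.3
   vertex 2.0 0.1 3.6
  endloop
 endfacet
 facet normal -0.365 -0.183 -0.913
  outer loop
   vertex 1.2 1.6 1.5
   vertex 2.5 5.0 0.3
   vertex 4.4 1.2 0.3
  endloop
 endfacet
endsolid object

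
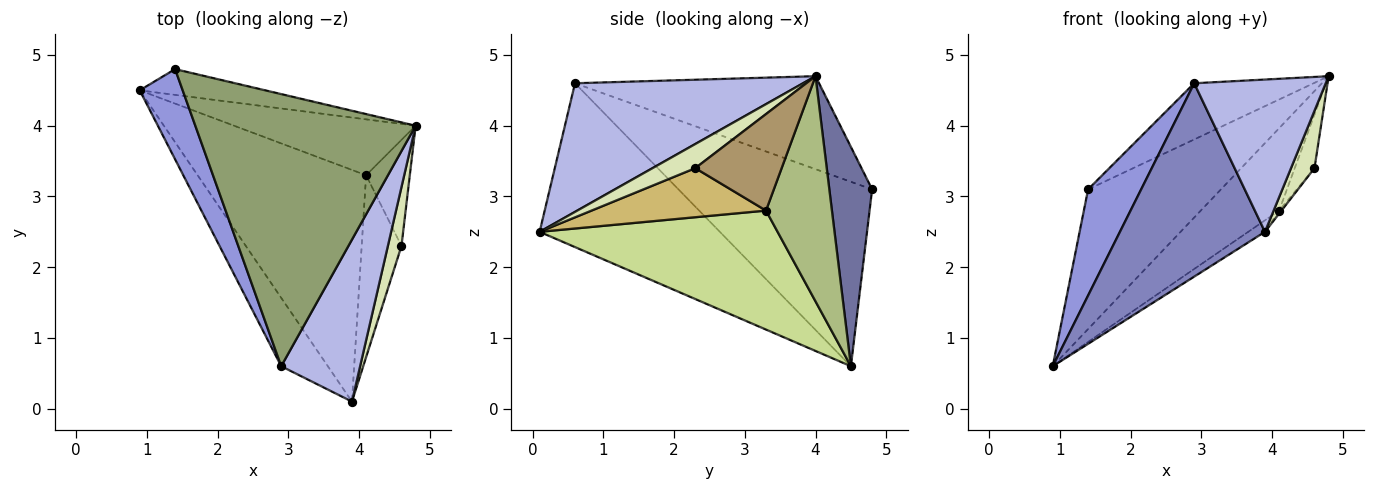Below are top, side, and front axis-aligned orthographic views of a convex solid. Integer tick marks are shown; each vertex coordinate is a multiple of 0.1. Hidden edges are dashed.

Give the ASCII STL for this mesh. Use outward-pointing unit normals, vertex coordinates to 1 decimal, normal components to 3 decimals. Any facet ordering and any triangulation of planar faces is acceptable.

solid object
 facet normal 0.302 0.938 -0.173
  outer loop
   vertex 1.4 4.8 3.1
   vertex 4.8 4.0 4.7
   vertex 0.9 4.5 0.6
  endloop
 endfacet
 facet normal -0.761 -0.612 -0.216
  outer loop
   vertex 2.9 0.6 4.6
   vertex 0.9 4.5 0.6
   vertex 3.9 0.1 2.5
  endloop
 endfacet
 facet normal -0.941 -0.258 0.219
  outer loop
   vertex 2.9 0.6 4.6
   vertex 1.4 4.8 3.1
   vertex 0.9 4.5 0.6
  endloop
 endfacet
 facet normal 0.765 -0.441 0.469
  outer loop
   vertex 2.9 0.6 4.6
   vertex 3.9 0.1 2.5
   vertex 4.8 4.0 4.7
  endloop
 endfacet
 facet normal -0.382 0.187 0.905
  outer loop
   vertex 2.9 0.6 4.6
   vertex 4.8 4.0 4.7
   vertex 1.4 4.8 3.1
  endloop
 endfacet
 facet normal 0.571 0.679 -0.461
  outer loop
   vertex 4.1 3.3 2.8
   vertex 0.9 4.5 0.6
   vertex 4.8 4.0 4.7
  endloop
 endfacet
 facet normal 0.576 0.040 -0.816
  outer loop
   vertex 4.1 3.3 2.8
   vertex 3.9 0.1 2.5
   vertex 0.9 4.5 0.6
  endloop
 endfacet
 facet normal 0.786 -0.431 0.443
  outer loop
   vertex 4.6 2.3 3.4
   vertex 4.8 4.0 4.7
   vertex 3.9 0.1 2.5
  endloop
 endfacet
 facet normal 0.892 0.204 -0.404
  outer loop
   vertex 4.6 2.3 3.4
   vertex 4.1 3.3 2.8
   vertex 4.8 4.0 4.7
  endloop
 endfacet
 facet normal 0.777 0.010 -0.630
  outer loop
   vertex 4.6 2.3 3.4
   vertex 3.9 0.1 2.5
   vertex 4.1 3.3 2.8
  endloop
 endfacet
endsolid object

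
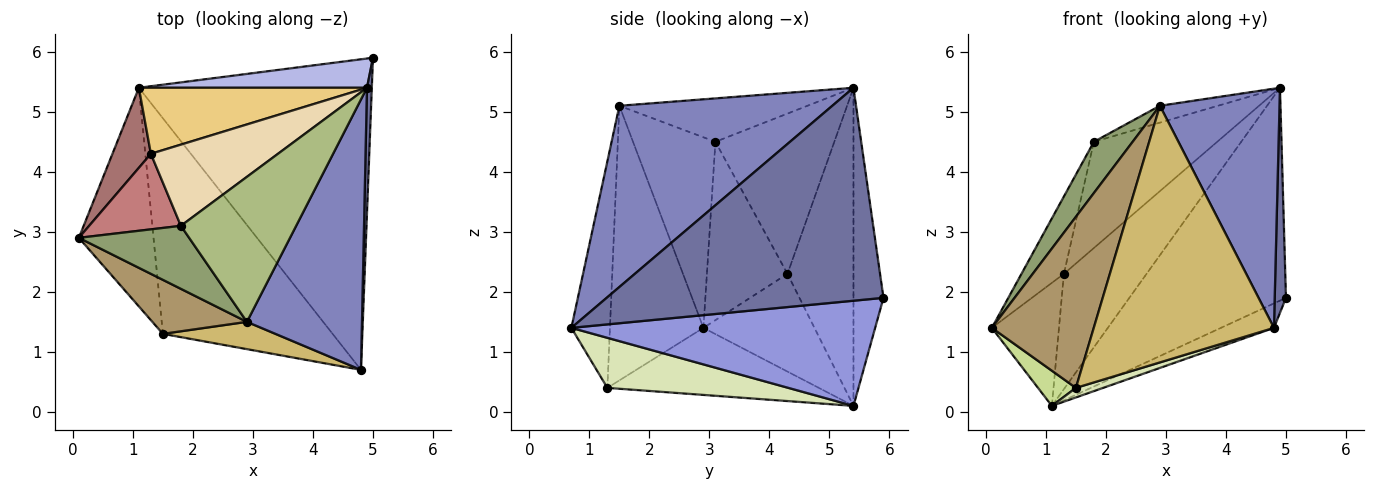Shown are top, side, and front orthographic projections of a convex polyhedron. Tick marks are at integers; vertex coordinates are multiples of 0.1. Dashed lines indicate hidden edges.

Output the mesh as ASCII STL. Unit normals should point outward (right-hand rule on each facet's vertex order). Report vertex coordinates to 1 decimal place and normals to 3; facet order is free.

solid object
 facet normal 0.999 -0.041 0.023
  outer loop
   vertex 4.9 5.4 5.4
   vertex 4.8 0.7 1.4
   vertex 5.0 5.9 1.9
  endloop
 endfacet
 facet normal 0.763 -0.428 0.484
  outer loop
   vertex 2.9 1.5 5.1
   vertex 4.8 0.7 1.4
   vertex 4.9 5.4 5.4
  endloop
 endfacet
 facet normal 0.410 0.072 -0.909
  outer loop
   vertex 1.1 5.4 0.1
   vertex 5.0 5.9 1.9
   vertex 4.8 0.7 1.4
  endloop
 endfacet
 facet normal -0.186 0.973 0.134
  outer loop
   vertex 1.1 5.4 0.1
   vertex 4.9 5.4 5.4
   vertex 5.0 5.9 1.9
  endloop
 endfacet
 facet normal -0.802 -0.377 0.464
  outer loop
   vertex 1.8 3.1 4.5
   vertex 0.1 2.9 1.4
   vertex 2.9 1.5 5.1
  endloop
 endfacet
 facet normal -0.350 0.108 0.930
  outer loop
   vertex 1.8 3.1 4.5
   vertex 2.9 1.5 5.1
   vertex 4.9 5.4 5.4
  endloop
 endfacet
 facet normal -0.663 -0.119 -0.739
  outer loop
   vertex 1.5 1.3 0.4
   vertex 0.1 2.9 1.4
   vertex 1.1 5.4 0.1
  endloop
 endfacet
 facet normal 0.283 -0.043 -0.958
  outer loop
   vertex 1.5 1.3 0.4
   vertex 1.1 5.4 0.1
   vertex 4.8 0.7 1.4
  endloop
 endfacet
 facet normal -0.658 -0.718 0.227
  outer loop
   vertex 1.5 1.3 0.4
   vertex 2.9 1.5 5.1
   vertex 0.1 2.9 1.4
  endloop
 endfacet
 facet normal -0.208 -0.973 0.103
  outer loop
   vertex 1.5 1.3 0.4
   vertex 4.8 0.7 1.4
   vertex 2.9 1.5 5.1
  endloop
 endfacet
 facet normal -0.570 0.713 0.408
  outer loop
   vertex 1.3 4.3 2.3
   vertex 4.9 5.4 5.4
   vertex 1.1 5.4 0.1
  endloop
 endfacet
 facet normal -0.608 0.631 0.482
  outer loop
   vertex 1.3 4.3 2.3
   vertex 1.8 3.1 4.5
   vertex 4.9 5.4 5.4
  endloop
 endfacet
 facet normal -0.811 0.490 0.319
  outer loop
   vertex 1.3 4.3 2.3
   vertex 1.1 5.4 0.1
   vertex 0.1 2.9 1.4
  endloop
 endfacet
 facet normal -0.805 0.424 0.414
  outer loop
   vertex 1.3 4.3 2.3
   vertex 0.1 2.9 1.4
   vertex 1.8 3.1 4.5
  endloop
 endfacet
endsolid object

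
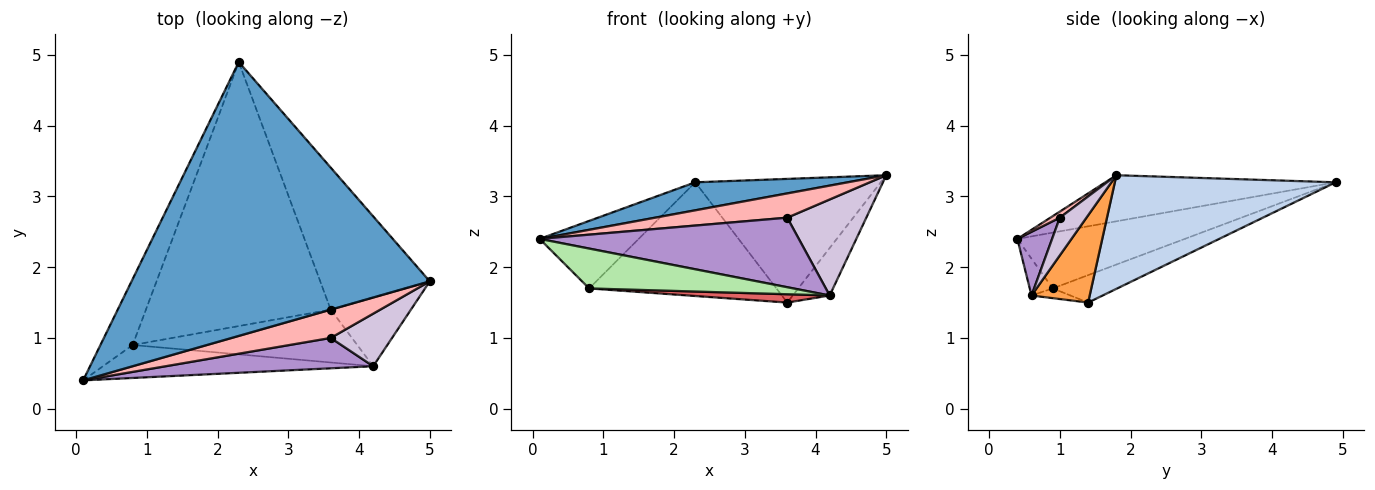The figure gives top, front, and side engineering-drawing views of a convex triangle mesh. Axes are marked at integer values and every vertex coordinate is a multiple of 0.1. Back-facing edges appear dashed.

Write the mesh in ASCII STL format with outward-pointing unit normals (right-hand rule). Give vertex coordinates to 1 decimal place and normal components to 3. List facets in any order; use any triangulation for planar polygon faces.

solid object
 facet normal -0.152 -0.101 0.983
  outer loop
   vertex 2.3 4.9 3.2
   vertex 0.1 0.4 2.4
   vertex 5.0 1.8 3.3
  endloop
 endfacet
 facet normal 0.616 0.517 -0.594
  outer loop
   vertex 3.6 1.4 1.5
   vertex 2.3 4.9 3.2
   vertex 5.0 1.8 3.3
  endloop
 endfacet
 facet normal 0.667 0.424 -0.613
  outer loop
   vertex 4.2 0.6 1.6
   vertex 3.6 1.4 1.5
   vertex 5.0 1.8 3.3
  endloop
 endfacet
 facet normal -0.771 0.456 -0.445
  outer loop
   vertex 0.8 0.9 1.7
   vertex 0.1 0.4 2.4
   vertex 2.3 4.9 3.2
  endloop
 endfacet
 facet normal -0.135 0.392 -0.910
  outer loop
   vertex 0.8 0.9 1.7
   vertex 2.3 4.9 3.2
   vertex 3.6 1.4 1.5
  endloop
 endfacet
 facet normal -0.086 -0.768 -0.635
  outer loop
   vertex 0.8 0.9 1.7
   vertex 4.2 0.6 1.6
   vertex 0.1 0.4 2.4
  endloop
 endfacet
 facet normal -0.043 -0.155 -0.987
  outer loop
   vertex 0.8 0.9 1.7
   vertex 3.6 1.4 1.5
   vertex 4.2 0.6 1.6
  endloop
 endfacet
 facet normal 0.046 -0.650 0.758
  outer loop
   vertex 3.6 1.0 2.7
   vertex 5.0 1.8 3.3
   vertex 0.1 0.4 2.4
  endloop
 endfacet
 facet normal 0.122 -0.910 0.397
  outer loop
   vertex 3.6 1.0 2.7
   vertex 0.1 0.4 2.4
   vertex 4.2 0.6 1.6
  endloop
 endfacet
 facet normal 0.283 -0.841 0.460
  outer loop
   vertex 3.6 1.0 2.7
   vertex 4.2 0.6 1.6
   vertex 5.0 1.8 3.3
  endloop
 endfacet
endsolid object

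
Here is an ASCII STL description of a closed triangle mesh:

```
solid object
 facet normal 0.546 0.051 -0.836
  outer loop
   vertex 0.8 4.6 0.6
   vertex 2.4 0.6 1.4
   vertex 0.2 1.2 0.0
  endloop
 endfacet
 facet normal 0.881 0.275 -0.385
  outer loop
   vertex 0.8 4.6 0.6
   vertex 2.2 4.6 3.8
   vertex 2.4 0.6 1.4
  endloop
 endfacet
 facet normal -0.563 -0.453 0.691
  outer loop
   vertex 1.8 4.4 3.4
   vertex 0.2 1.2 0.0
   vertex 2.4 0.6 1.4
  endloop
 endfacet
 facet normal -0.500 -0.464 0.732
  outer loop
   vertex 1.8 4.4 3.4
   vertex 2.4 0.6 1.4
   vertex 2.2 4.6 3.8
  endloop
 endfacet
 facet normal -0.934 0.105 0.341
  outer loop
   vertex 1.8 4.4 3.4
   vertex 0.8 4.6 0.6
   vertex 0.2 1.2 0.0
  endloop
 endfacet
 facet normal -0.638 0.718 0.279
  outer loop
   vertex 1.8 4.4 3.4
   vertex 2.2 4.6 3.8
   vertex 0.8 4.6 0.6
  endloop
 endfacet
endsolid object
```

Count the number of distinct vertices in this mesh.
5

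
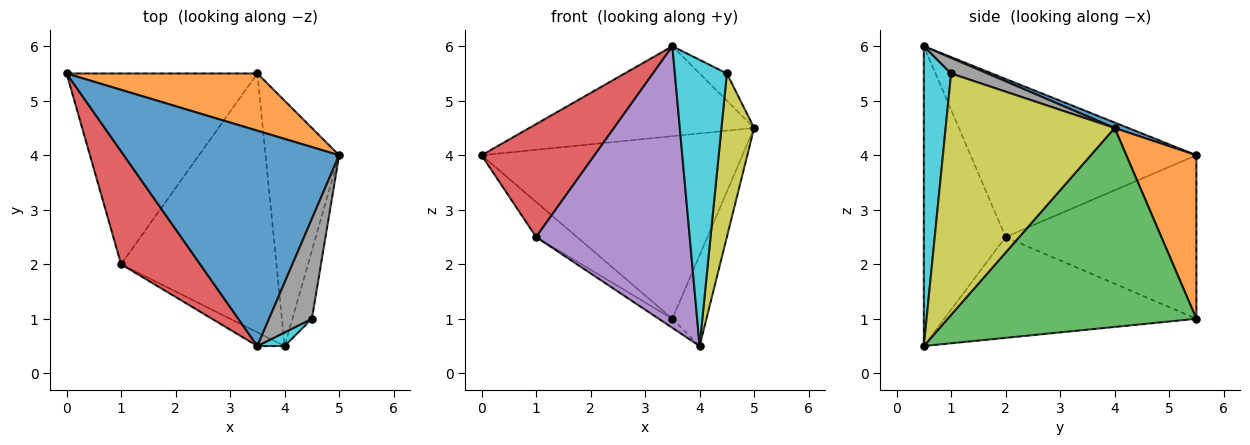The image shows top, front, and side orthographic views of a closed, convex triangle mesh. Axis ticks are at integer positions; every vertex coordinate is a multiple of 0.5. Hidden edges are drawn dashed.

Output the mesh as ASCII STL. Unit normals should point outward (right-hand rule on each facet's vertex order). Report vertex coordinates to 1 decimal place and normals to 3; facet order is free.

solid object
 facet normal 0.023 0.385 0.922
  outer loop
   vertex 3.5 0.5 6.0
   vertex 5.0 4.0 4.5
   vertex 0.0 5.5 4.0
  endloop
 endfacet
 facet normal 0.248 0.924 0.290
  outer loop
   vertex 3.5 5.5 1.0
   vertex 0.0 5.5 4.0
   vertex 5.0 4.0 4.5
  endloop
 endfacet
 facet normal 0.930 0.127 -0.344
  outer loop
   vertex 3.5 5.5 1.0
   vertex 5.0 4.0 4.5
   vertex 4.0 0.5 0.5
  endloop
 endfacet
 facet normal -0.816 -0.408 0.408
  outer loop
   vertex 1.0 2.0 2.5
   vertex 3.5 0.5 6.0
   vertex 0.0 5.5 4.0
  endloop
 endfacet
 facet normal -0.469 -0.882 -0.043
  outer loop
   vertex 1.0 2.0 2.5
   vertex 4.0 0.5 0.5
   vertex 3.5 0.5 6.0
  endloop
 endfacet
 facet normal -0.645 0.138 -0.752
  outer loop
   vertex 1.0 2.0 2.5
   vertex 0.0 5.5 4.0
   vertex 3.5 5.5 1.0
  endloop
 endfacet
 facet normal -0.544 0.029 -0.838
  outer loop
   vertex 1.0 2.0 2.5
   vertex 3.5 5.5 1.0
   vertex 4.0 0.5 0.5
  endloop
 endfacet
 facet normal 0.331 0.248 0.910
  outer loop
   vertex 4.5 1.0 5.5
   vertex 5.0 4.0 4.5
   vertex 3.5 0.5 6.0
  endloop
 endfacet
 facet normal 0.979 -0.189 -0.079
  outer loop
   vertex 4.5 1.0 5.5
   vertex 4.0 0.5 0.5
   vertex 5.0 4.0 4.5
  endloop
 endfacet
 facet normal 0.464 -0.885 0.042
  outer loop
   vertex 4.5 1.0 5.5
   vertex 3.5 0.5 6.0
   vertex 4.0 0.5 0.5
  endloop
 endfacet
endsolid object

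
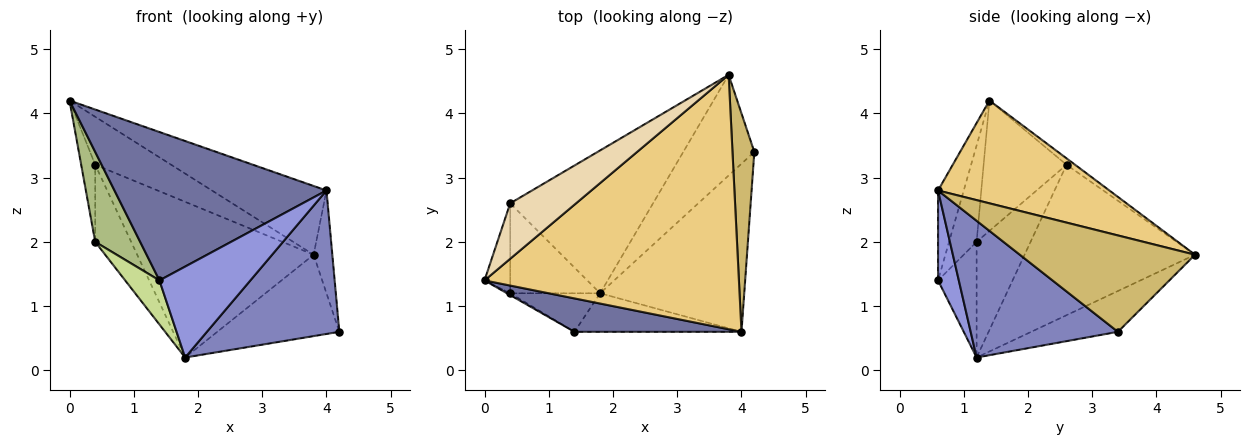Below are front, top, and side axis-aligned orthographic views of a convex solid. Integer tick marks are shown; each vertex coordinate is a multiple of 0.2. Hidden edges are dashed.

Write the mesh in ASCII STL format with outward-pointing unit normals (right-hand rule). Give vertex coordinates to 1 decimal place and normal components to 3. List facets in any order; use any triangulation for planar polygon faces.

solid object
 facet normal -0.117 -0.969 0.218
  outer loop
   vertex 4.0 0.6 2.8
   vertex 0.0 1.4 4.2
   vertex 1.4 0.6 1.4
  endloop
 endfacet
 facet normal 0.585 -0.526 -0.617
  outer loop
   vertex 4.0 0.6 2.8
   vertex 1.8 1.2 0.2
   vertex 4.2 3.4 0.6
  endloop
 endfacet
 facet normal 0.206 -0.901 -0.382
  outer loop
   vertex 4.0 0.6 2.8
   vertex 1.4 0.6 1.4
   vertex 1.8 1.2 0.2
  endloop
 endfacet
 facet normal -0.968 0.164 -0.191
  outer loop
   vertex 0.4 1.2 2.0
   vertex 0.0 1.4 4.2
   vertex 0.4 2.6 3.2
  endloop
 endfacet
 facet normal -0.699 0.466 -0.543
  outer loop
   vertex 0.4 1.2 2.0
   vertex 0.4 2.6 3.2
   vertex 1.8 1.2 0.2
  endloop
 endfacet
 facet normal -0.522 -0.853 -0.017
  outer loop
   vertex 0.4 1.2 2.0
   vertex 1.4 0.6 1.4
   vertex 0.0 1.4 4.2
  endloop
 endfacet
 facet normal -0.646 -0.574 -0.503
  outer loop
   vertex 0.4 1.2 2.0
   vertex 1.8 1.2 0.2
   vertex 1.4 0.6 1.4
  endloop
 endfacet
 facet normal -0.408 0.574 -0.710
  outer loop
   vertex 3.8 4.6 1.8
   vertex 4.2 3.4 0.6
   vertex 1.8 1.2 0.2
  endloop
 endfacet
 facet normal -0.580 0.600 -0.551
  outer loop
   vertex 3.8 4.6 1.8
   vertex 1.8 1.2 0.2
   vertex 0.4 2.6 3.2
  endloop
 endfacet
 facet normal 0.970 0.103 0.220
  outer loop
   vertex 3.8 4.6 1.8
   vertex 4.0 0.6 2.8
   vertex 4.2 3.4 0.6
  endloop
 endfacet
 facet normal 0.363 0.243 0.899
  outer loop
   vertex 3.8 4.6 1.8
   vertex 0.0 1.4 4.2
   vertex 4.0 0.6 2.8
  endloop
 endfacet
 facet normal -0.074 0.653 0.754
  outer loop
   vertex 3.8 4.6 1.8
   vertex 0.4 2.6 3.2
   vertex 0.0 1.4 4.2
  endloop
 endfacet
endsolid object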